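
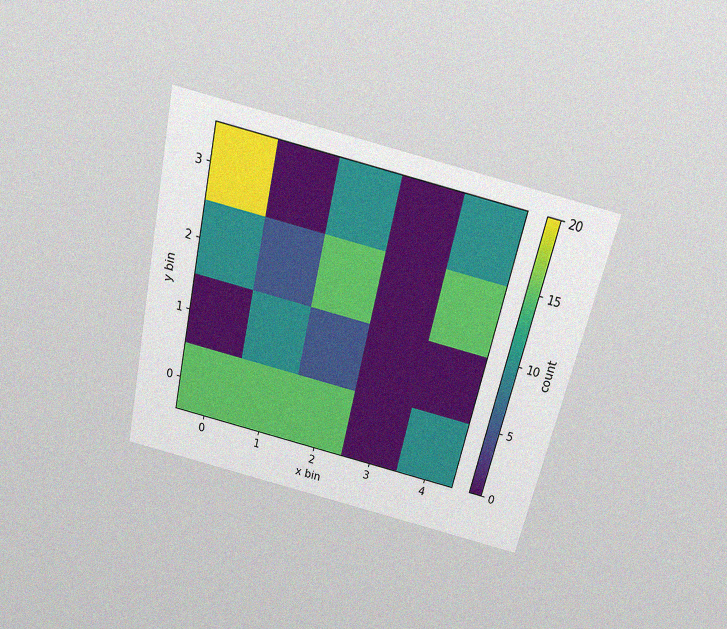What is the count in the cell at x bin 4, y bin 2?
The chart is tilted about 13° clockwise and viewed slightly from above, with some photo noise. Matching the cell (4, 2) against the colorbar gives 15.

15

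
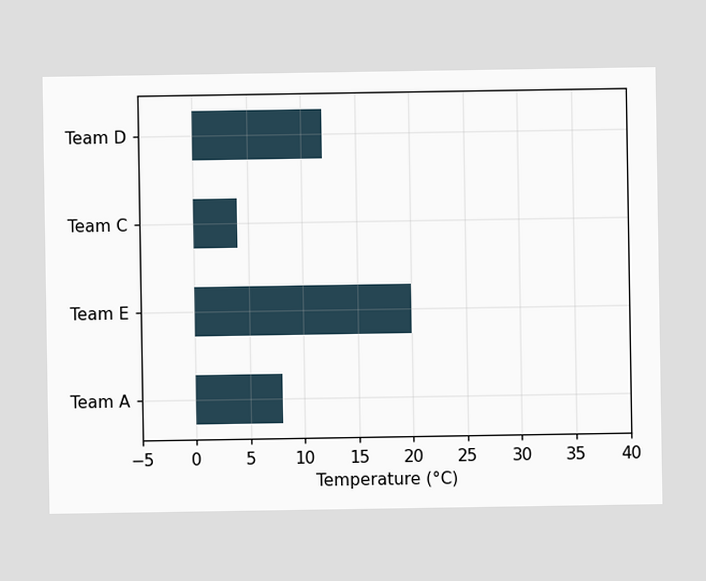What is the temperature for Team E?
Reading along the chart's x-axis, the Team E bar reaches 20°C.

20°C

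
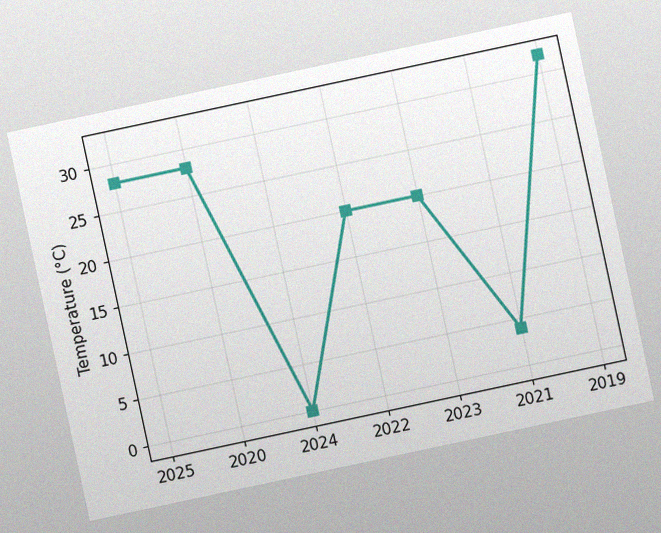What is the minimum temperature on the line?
0°C

The chart is tilted about 12° counter-clockwise, with some photo noise. The lowest point is at 2024, and reading across to the y-axis gives 0°C.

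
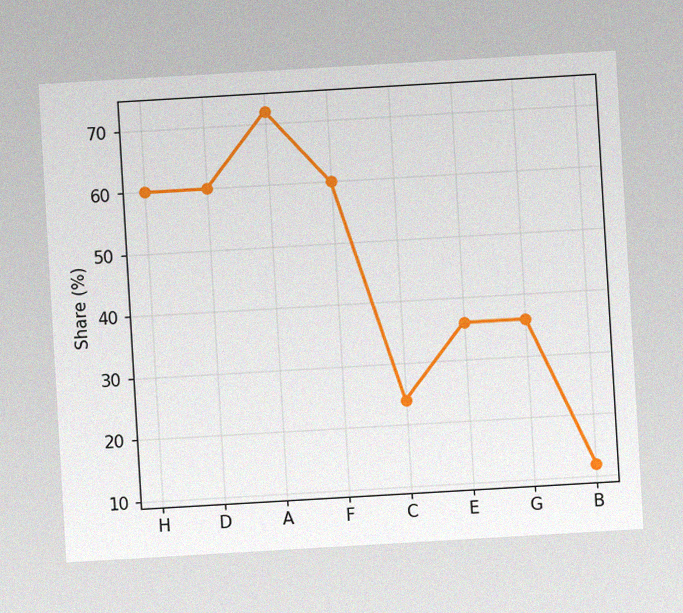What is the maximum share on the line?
The chart is tilted about 3° counter-clockwise, with some photo noise. The highest point is at A, and reading across to the y-axis gives 72%.

72%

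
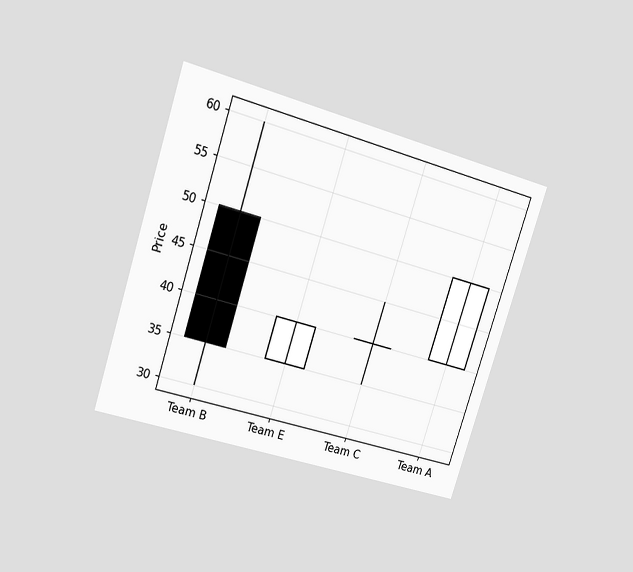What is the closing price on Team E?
40

The chart is tilted about 18° clockwise and viewed at a slight angle. The Team E candle closes at 40.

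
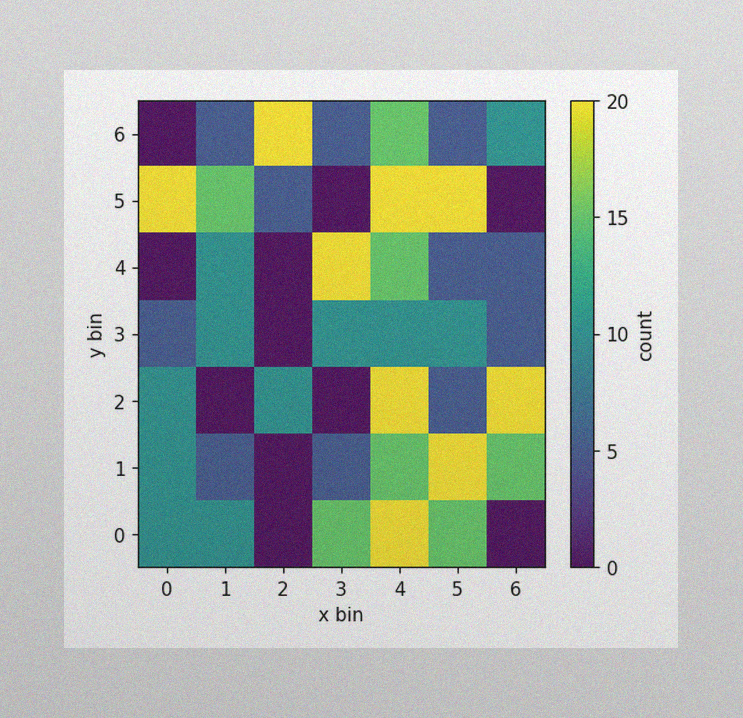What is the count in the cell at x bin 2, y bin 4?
The image has some photo noise and uneven lighting. Matching the cell (2, 4) against the colorbar gives 0.

0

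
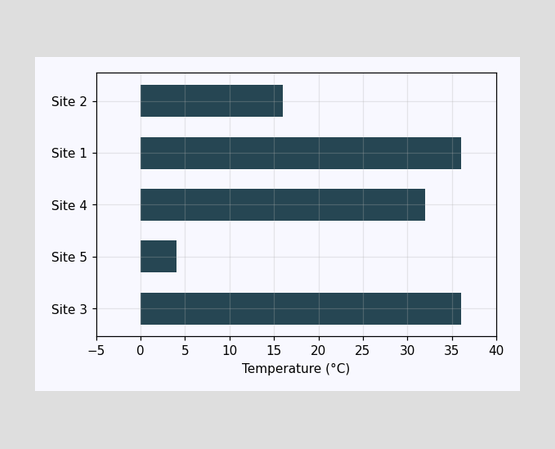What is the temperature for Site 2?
Reading along the chart's x-axis, the Site 2 bar reaches 16°C.

16°C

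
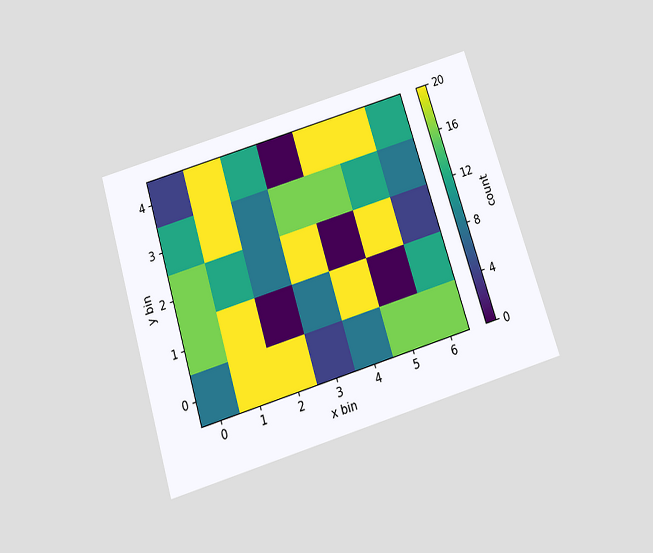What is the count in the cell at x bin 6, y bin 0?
The chart is tilted about 17° counter-clockwise and viewed slightly from below. Matching the cell (6, 0) against the colorbar gives 16.

16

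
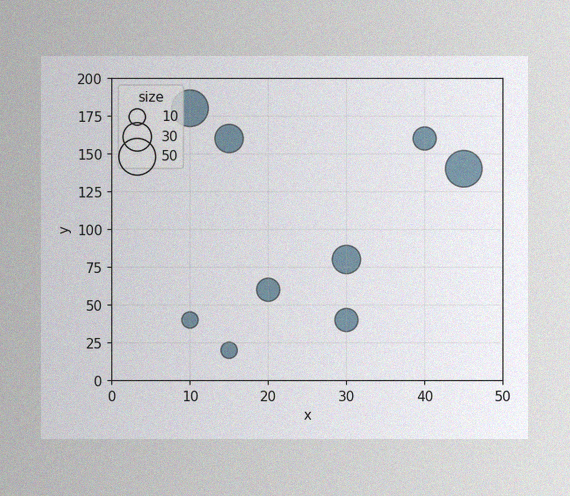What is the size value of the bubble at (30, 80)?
The image has some photo noise and uneven lighting. Matching the bubble at (30, 80) against the size legend gives 30.

30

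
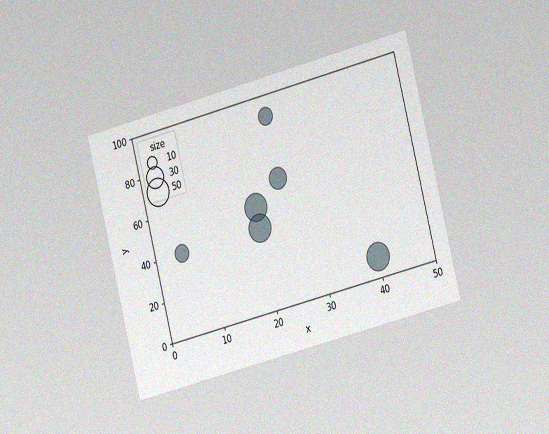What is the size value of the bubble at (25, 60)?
30

The chart is tilted about 14° counter-clockwise and viewed slightly from the right, with some photo noise. Matching the bubble at (25, 60) against the size legend gives 30.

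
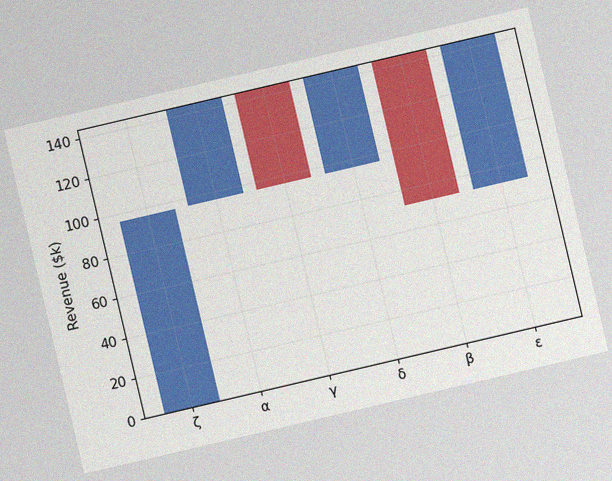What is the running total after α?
$144k

The chart is tilted about 13° counter-clockwise, with some photo noise. After α the running total reaches $144k.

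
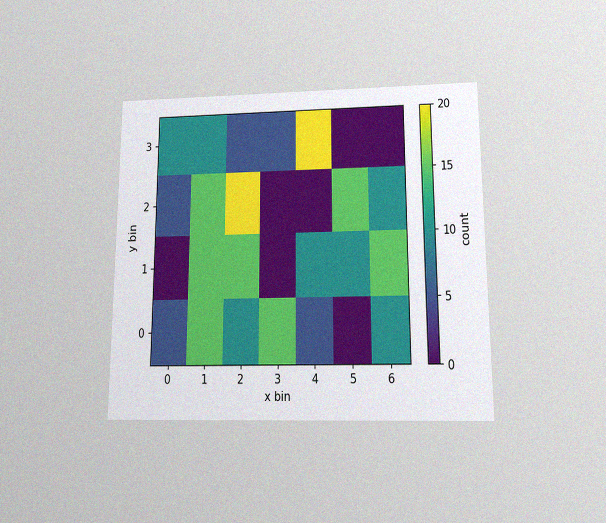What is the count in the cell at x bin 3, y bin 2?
0

The chart is viewed slightly from below, with some photo noise. Matching the cell (3, 2) against the colorbar gives 0.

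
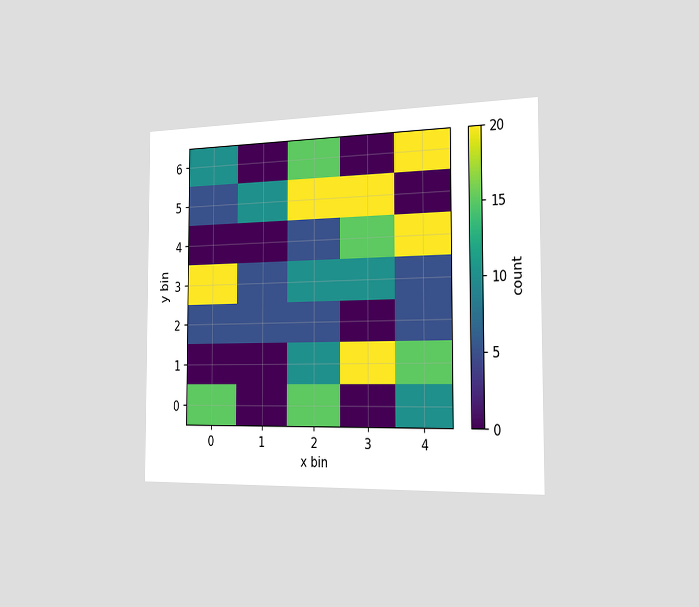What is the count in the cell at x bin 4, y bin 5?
0

The chart is viewed slightly from the right. Matching the cell (4, 5) against the colorbar gives 0.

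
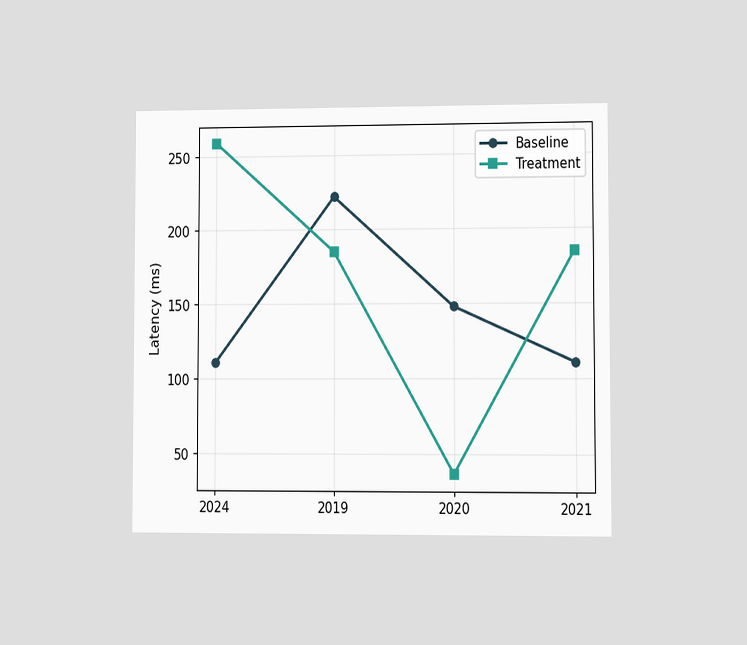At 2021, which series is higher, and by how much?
Treatment, by 74ms

The chart is viewed at a slight angle. At 2021, Treatment sits above the other line by 74ms.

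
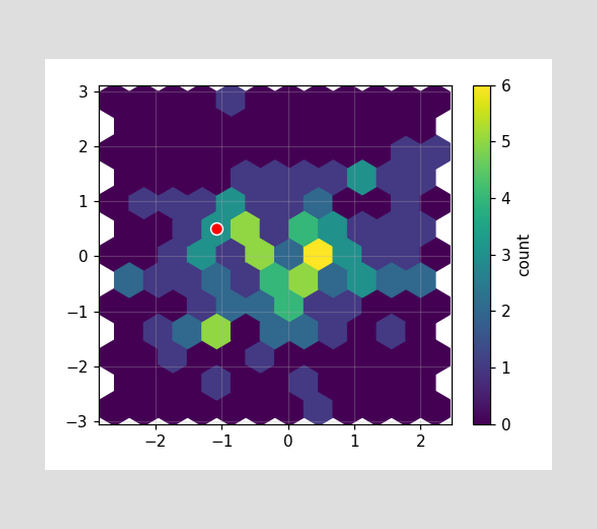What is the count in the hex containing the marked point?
The marked hex reads 3 on the colorbar.

3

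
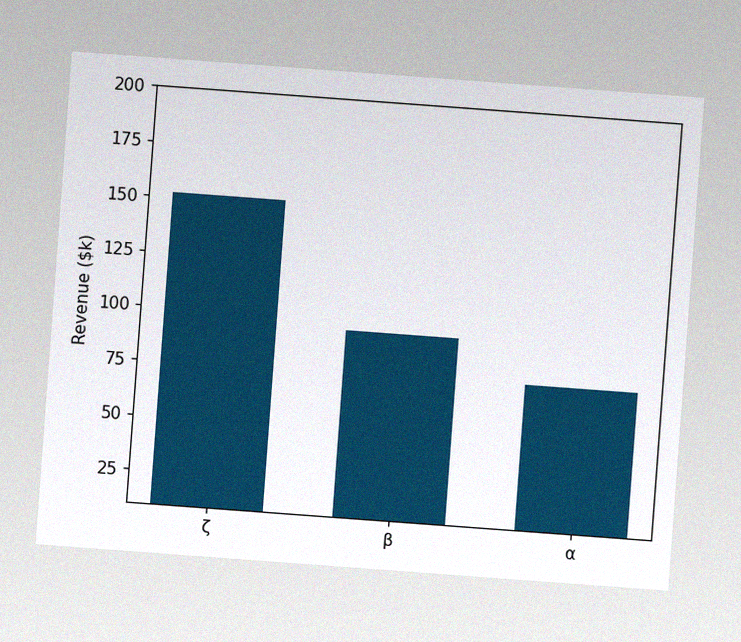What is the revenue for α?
$76k

The chart is tilted about 4° clockwise, with some photo noise. Reading along the chart's y-axis, the α bar reaches $76k.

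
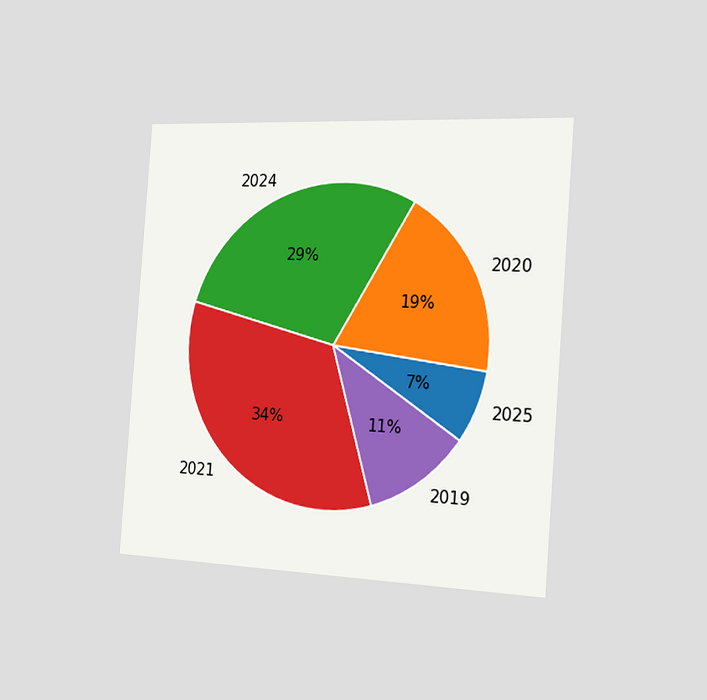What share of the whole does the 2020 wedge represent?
The chart is tilted about 4° clockwise and viewed slightly from the right. The 2020 slice takes up 19% of the pie.

19%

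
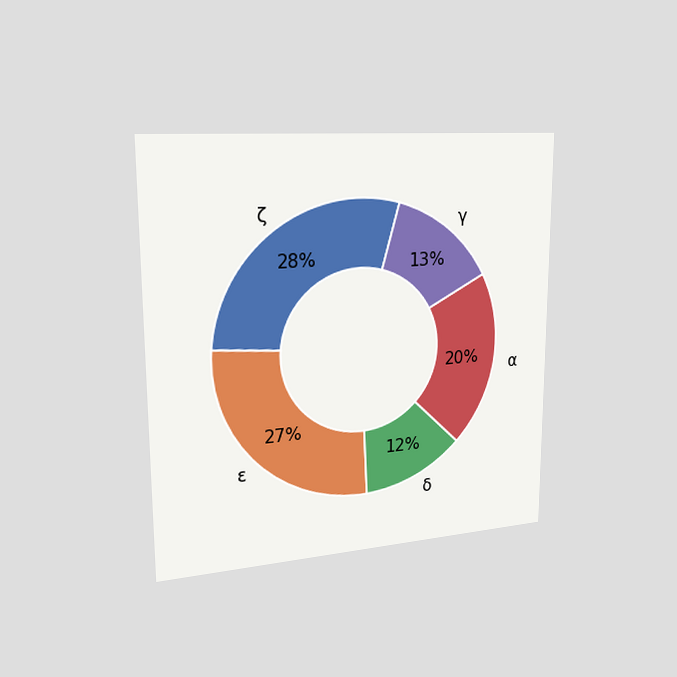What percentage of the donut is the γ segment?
13%

The chart is viewed slightly from the left. The γ segment takes up 13% of the ring.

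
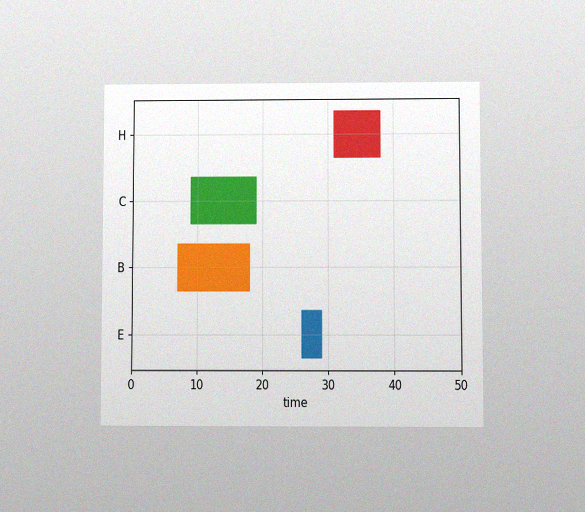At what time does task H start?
31

The chart is viewed at a slight angle, with some photo noise. The H bar begins at t=31.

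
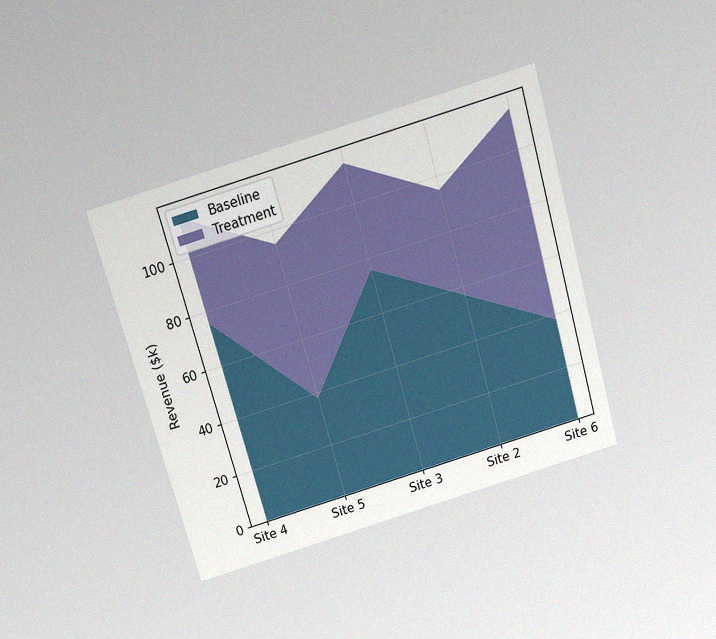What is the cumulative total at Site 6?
$114k

The chart is tilted about 16° counter-clockwise and viewed slightly from above, with some photo noise. The stacked total at Site 6 reaches $114k.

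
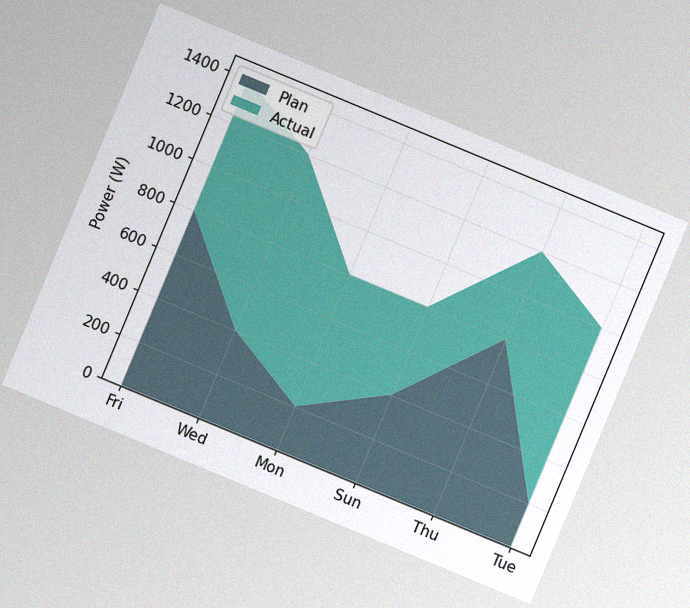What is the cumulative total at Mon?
The chart is tilted about 23° clockwise, with some photo noise. The stacked total at Mon reaches 800W.

800W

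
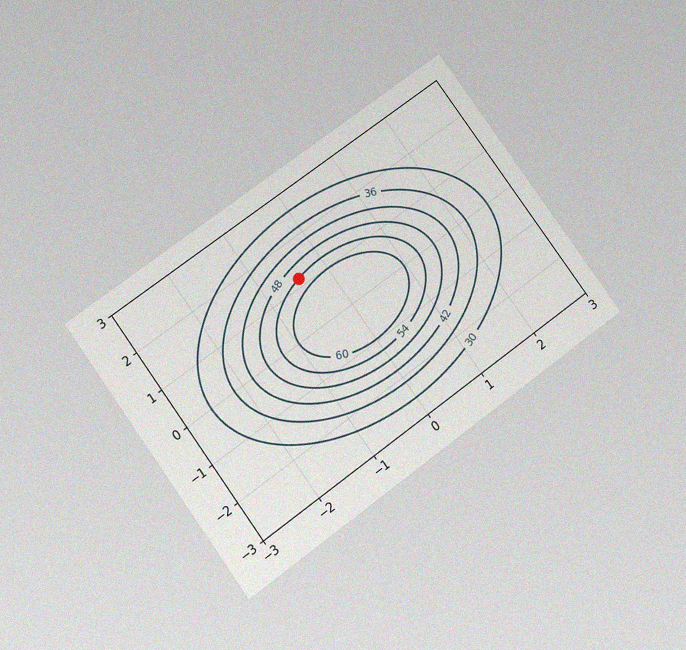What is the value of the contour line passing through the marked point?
54

The chart is tilted about 36° counter-clockwise and viewed slightly from below, with some photo noise. The marked point sits on the contour labelled 54.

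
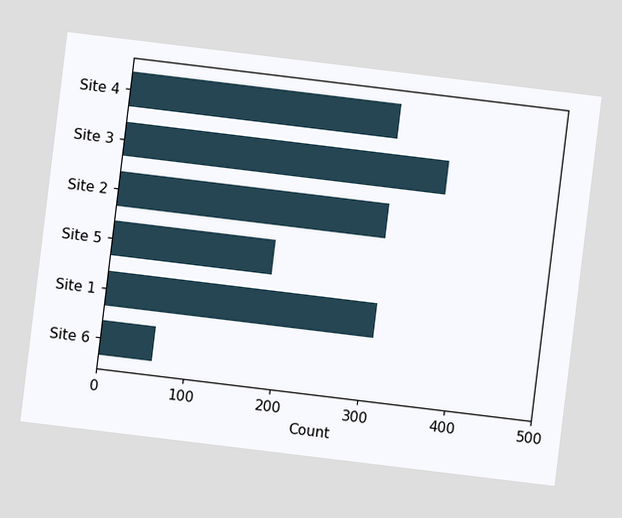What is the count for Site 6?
The chart is tilted about 7° clockwise. Reading along the chart's x-axis, the Site 6 bar reaches 62.

62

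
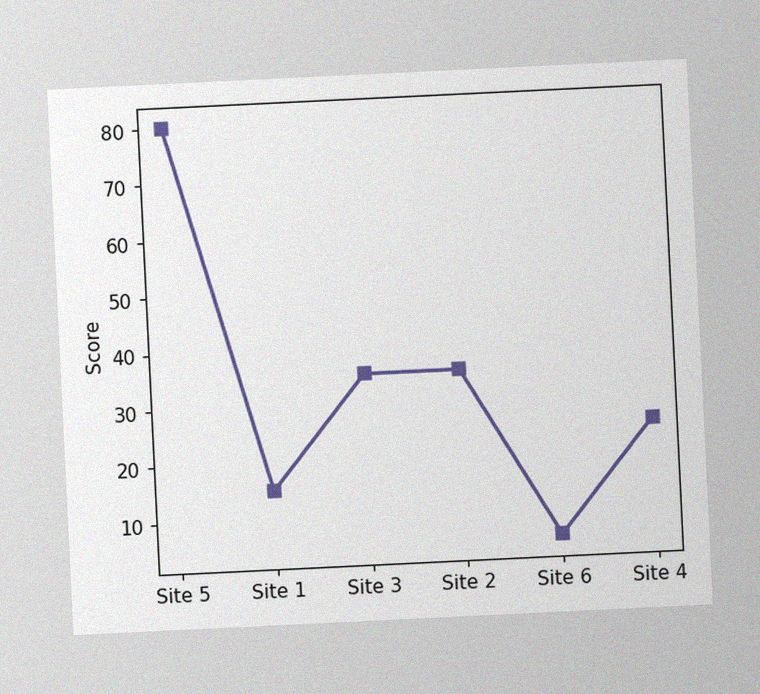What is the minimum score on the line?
5

The chart is tilted about 3° counter-clockwise, with some photo noise. The lowest point is at Site 6, and reading across to the y-axis gives 5.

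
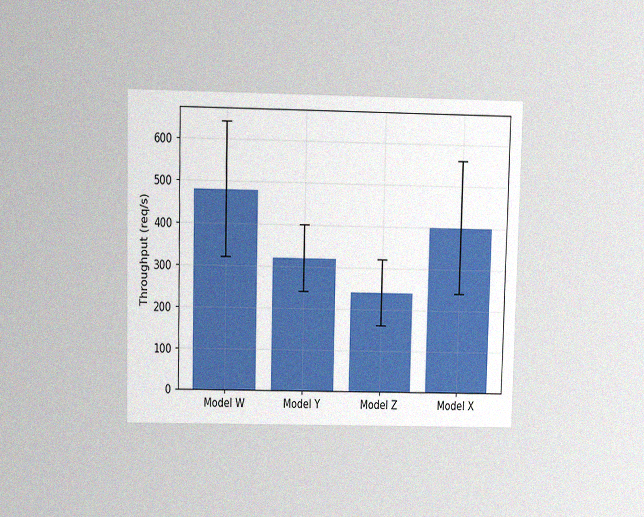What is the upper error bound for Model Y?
The chart is viewed slightly from above, with some photo noise. The Model Y bar's upper whisker reaches 400req/s.

400req/s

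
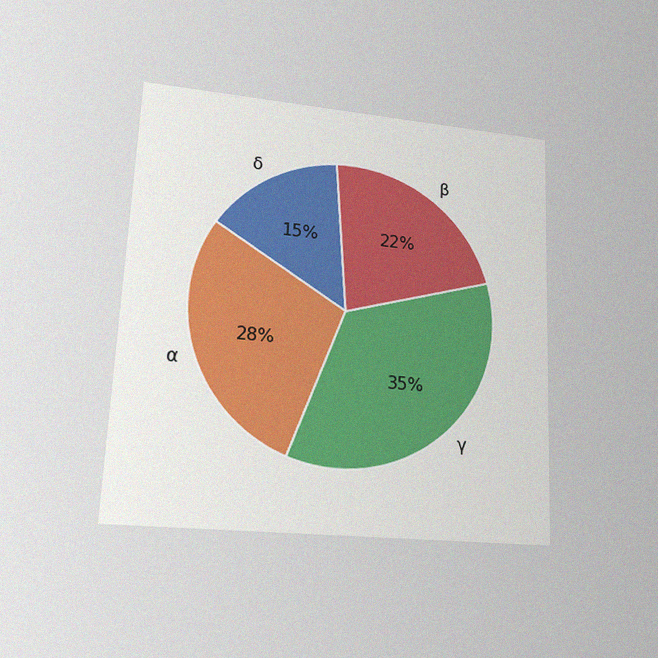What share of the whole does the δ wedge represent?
The chart is tilted about 2° clockwise and viewed at a slight angle, with some photo noise. The δ slice takes up 15% of the pie.

15%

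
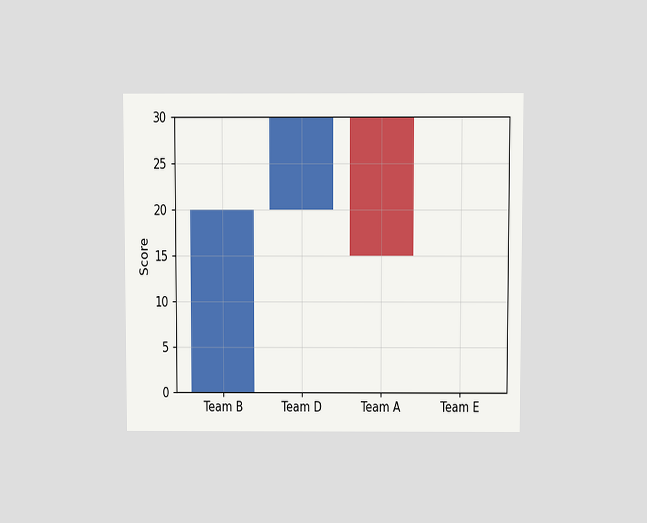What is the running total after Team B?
20

The chart is viewed at a slight angle. After Team B the running total reaches 20.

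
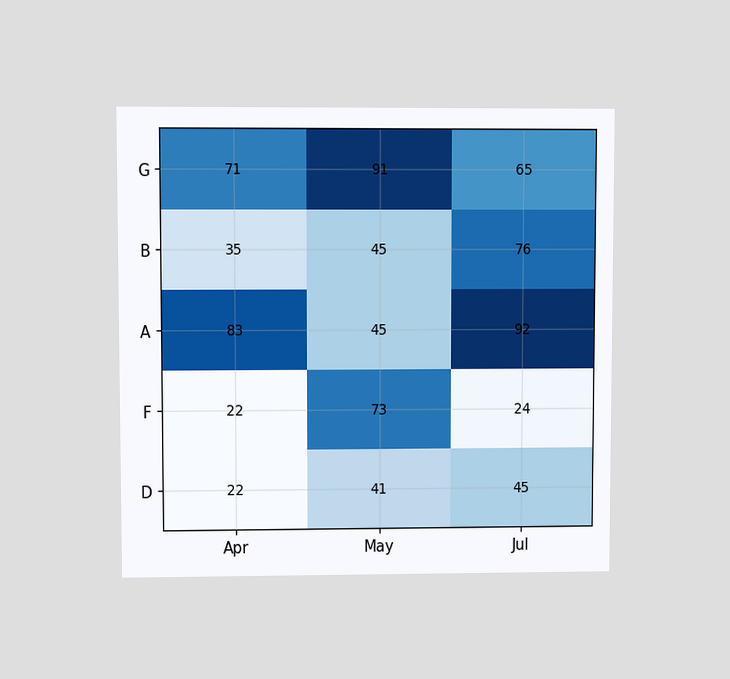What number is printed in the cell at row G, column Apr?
71

The chart is viewed at a slight angle. The (G, Apr) cell reads 71.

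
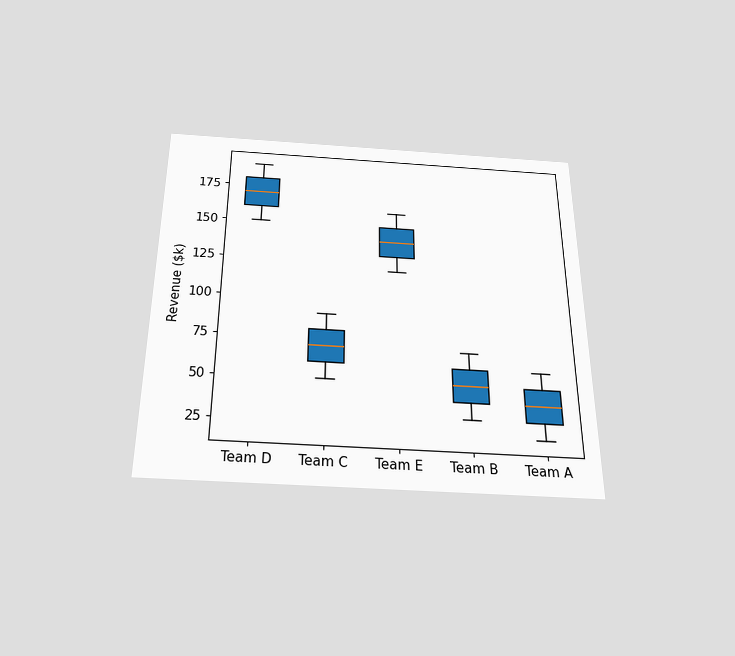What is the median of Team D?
The chart is viewed slightly from below. The median line in the Team D box sits at $170k.

$170k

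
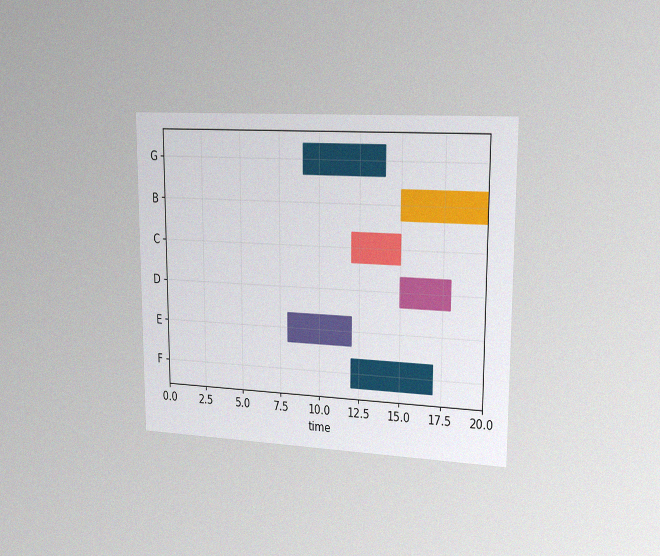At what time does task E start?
The chart is viewed slightly from the right, with some photo noise. The E bar begins at t=8.

8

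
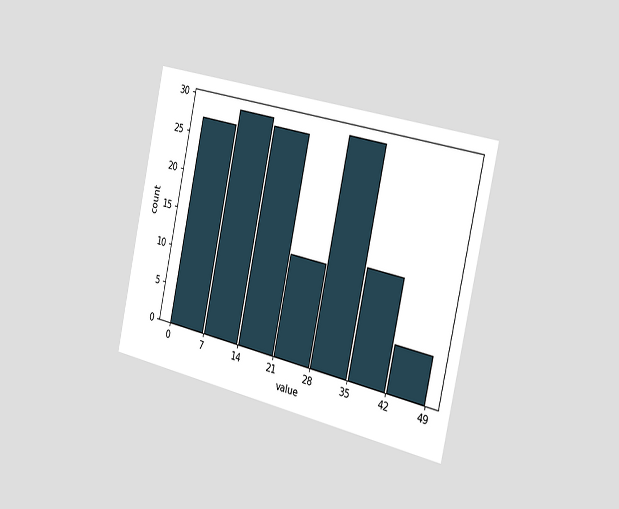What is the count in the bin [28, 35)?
The chart is tilted about 12° clockwise and viewed slightly from the right. The [28, 35) bin has height 29.

29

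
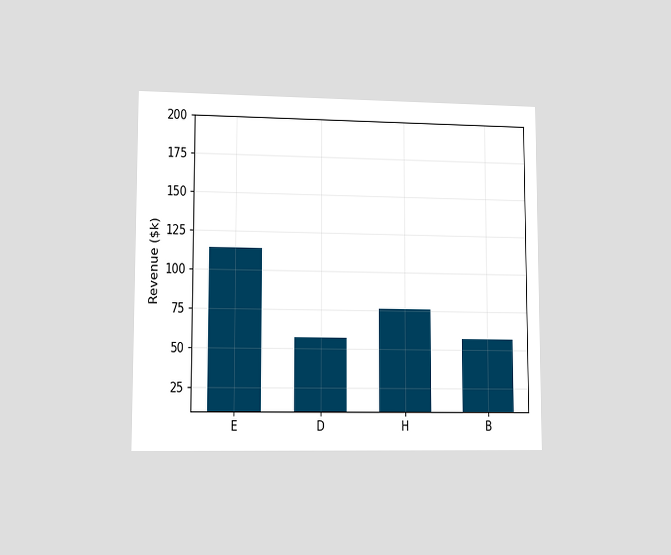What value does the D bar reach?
The chart is viewed at a slight angle. Reading along the chart's y-axis, the D bar reaches $57k.

$57k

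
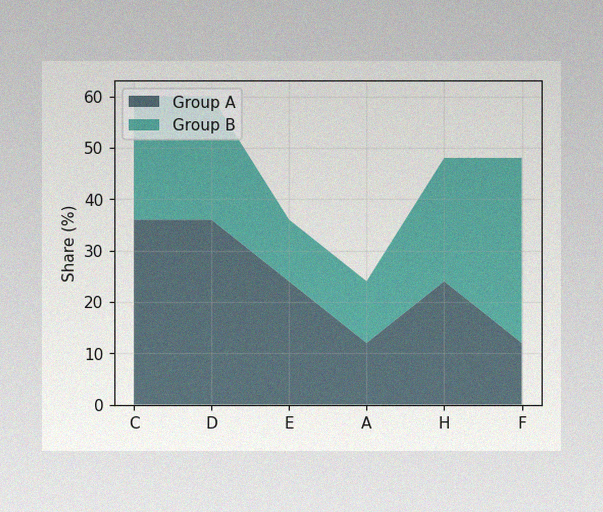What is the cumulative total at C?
60%

The image has some photo noise and uneven lighting. The stacked total at C reaches 60%.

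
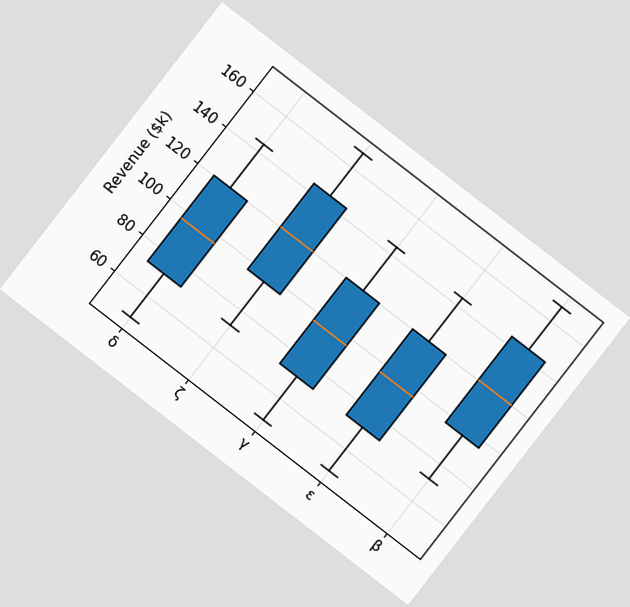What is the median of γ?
The chart is tilted about 38° clockwise. The median line in the γ box sits at $96k.

$96k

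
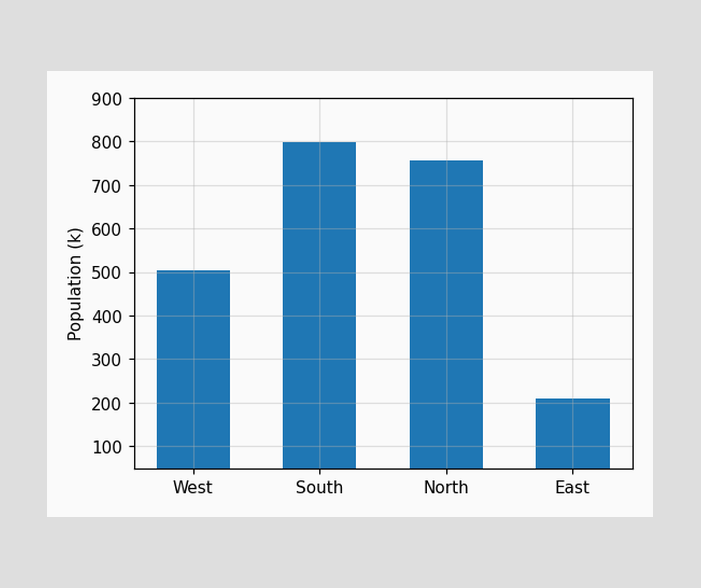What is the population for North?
Reading along the chart's y-axis, the North bar reaches 756k.

756k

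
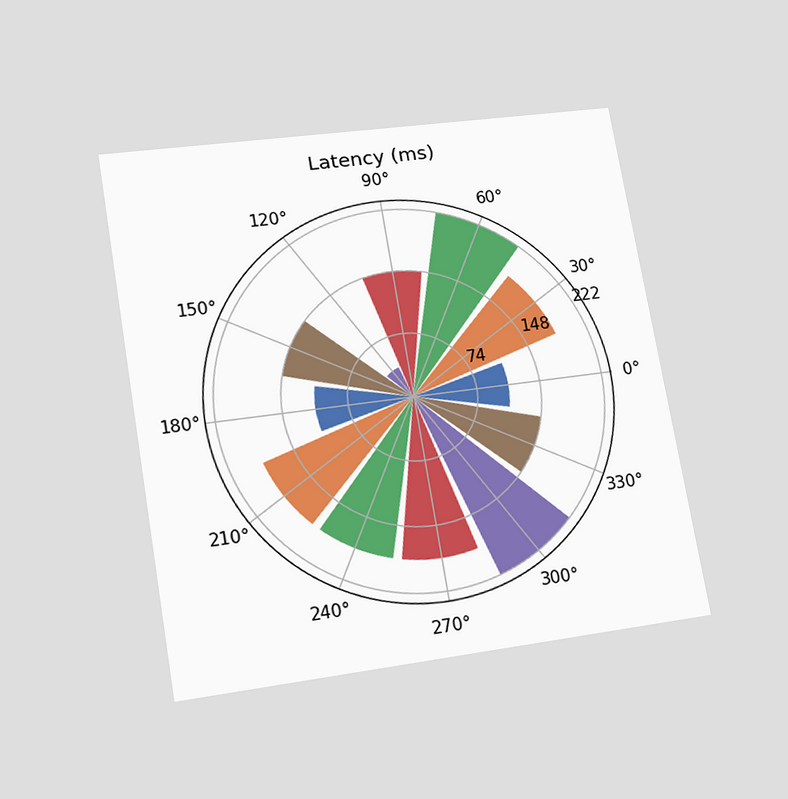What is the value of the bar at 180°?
111ms

The chart is tilted about 10° counter-clockwise and viewed slightly from below. The bar at 180° reaches 111ms on the radial axis.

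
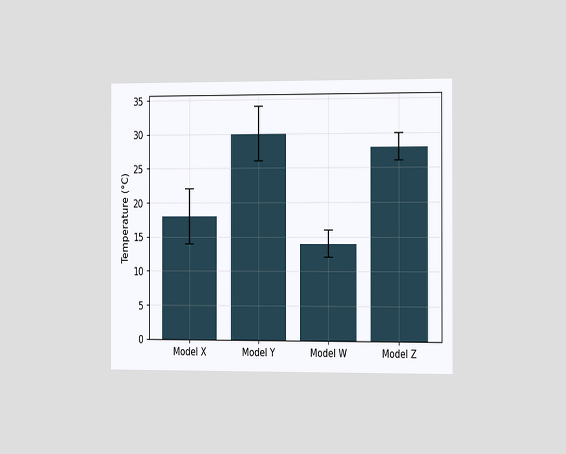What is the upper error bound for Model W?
The chart is viewed slightly from the right. The Model W bar's upper whisker reaches 16°C.

16°C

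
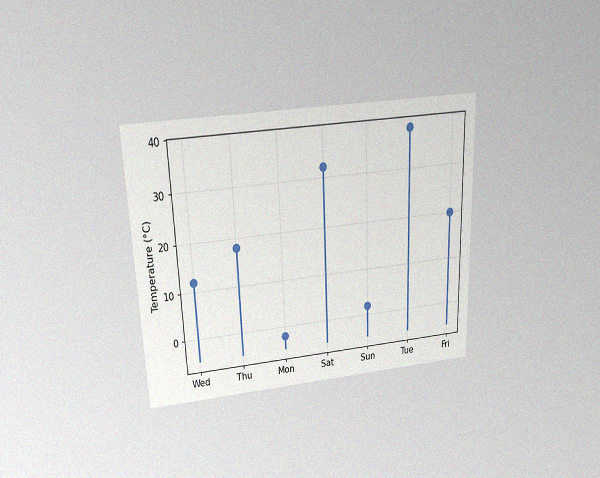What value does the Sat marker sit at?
The chart is tilted about 2° counter-clockwise and viewed slightly from above, with some photo noise. The Sat marker sits at 32°C.

32°C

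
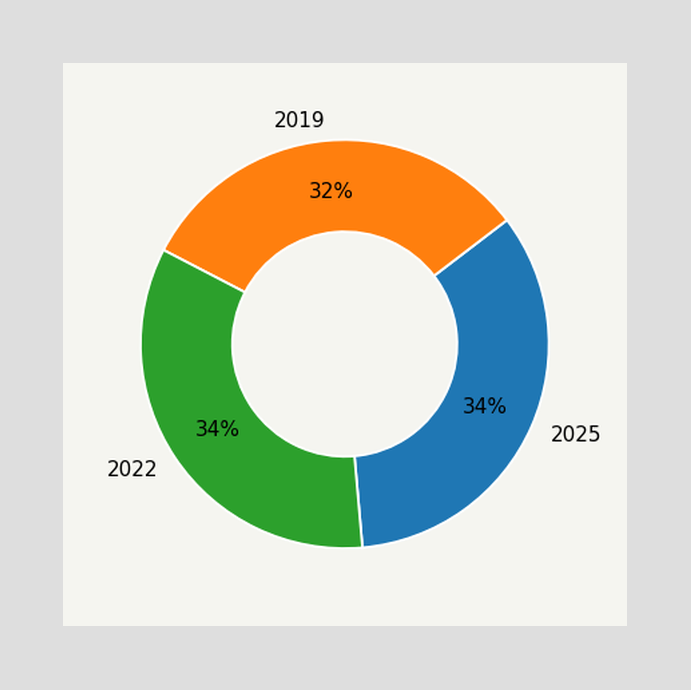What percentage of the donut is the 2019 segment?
The 2019 segment takes up 32% of the ring.

32%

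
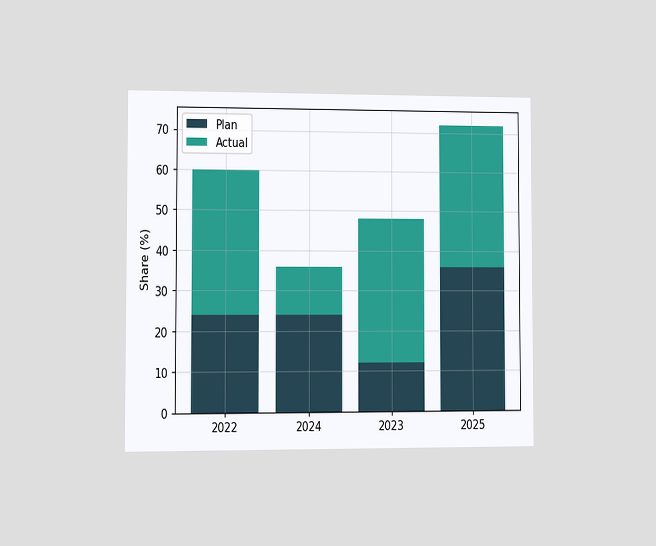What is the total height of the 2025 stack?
72%

The chart is viewed at a slight angle. The 2025 stack's top reaches 72% on the y-axis.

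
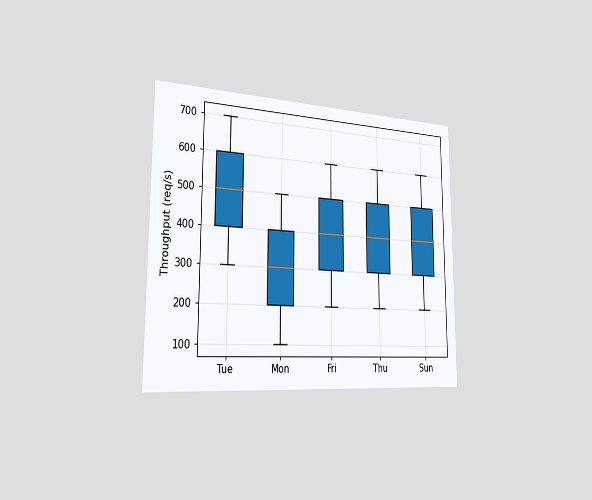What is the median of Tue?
500req/s

The chart is viewed slightly from the left. The median line in the Tue box sits at 500req/s.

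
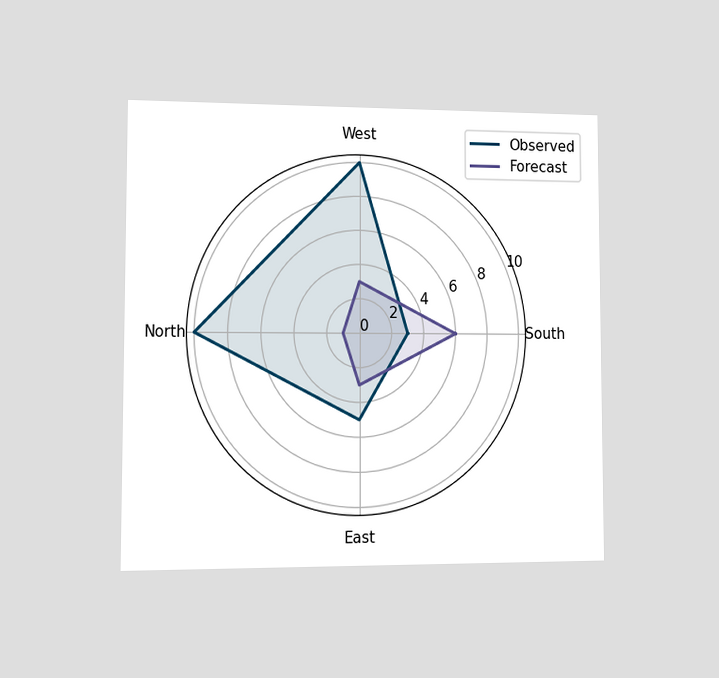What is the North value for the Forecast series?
The chart is viewed at a slight angle. On the North axis, Forecast reaches 1.

1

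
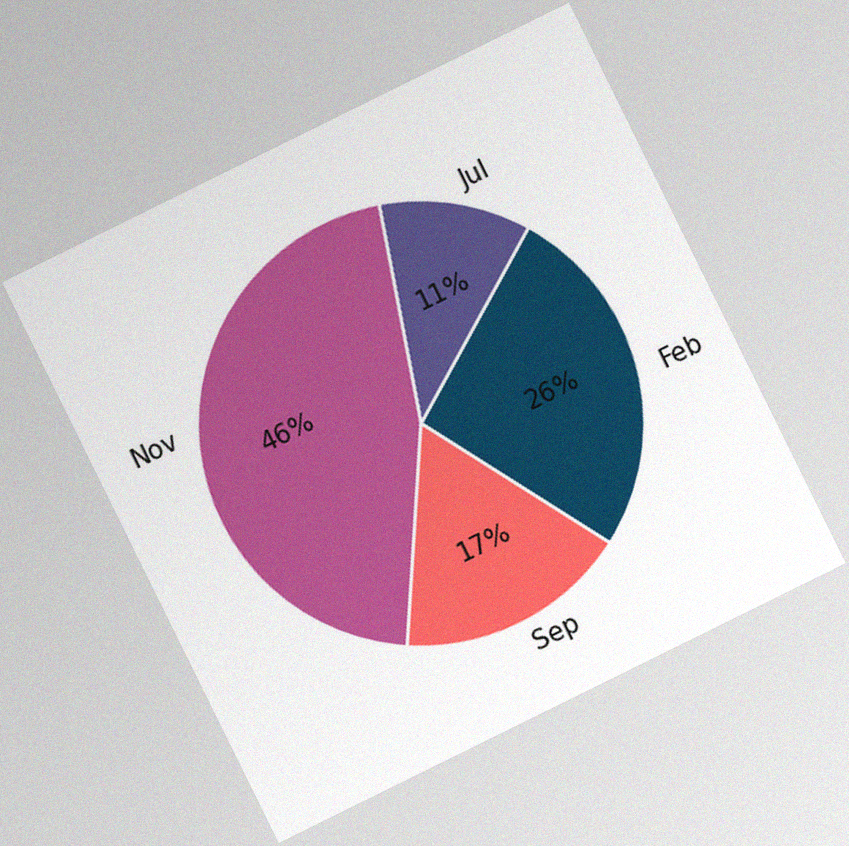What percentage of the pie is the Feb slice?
The chart is tilted about 26° counter-clockwise, with some photo noise. The Feb slice takes up 26% of the pie.

26%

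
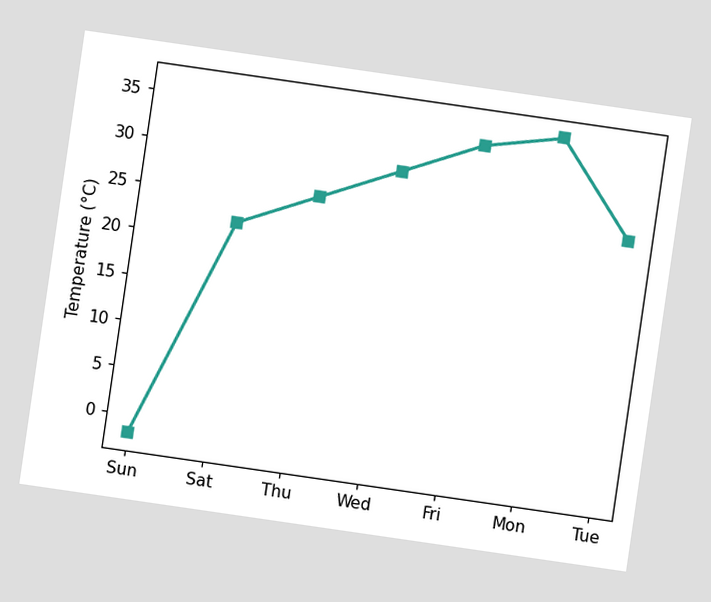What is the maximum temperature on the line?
36°C

The chart is tilted about 8° clockwise. The highest point is at Mon, and reading across to the y-axis gives 36°C.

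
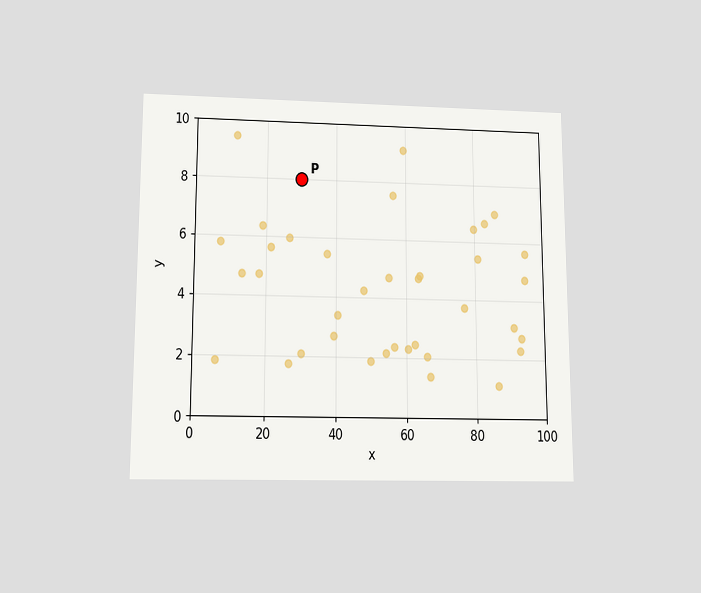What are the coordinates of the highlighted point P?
The chart is viewed slightly from below. Following the gridlines from P to each axis, P sits at (30, 8).

(30, 8)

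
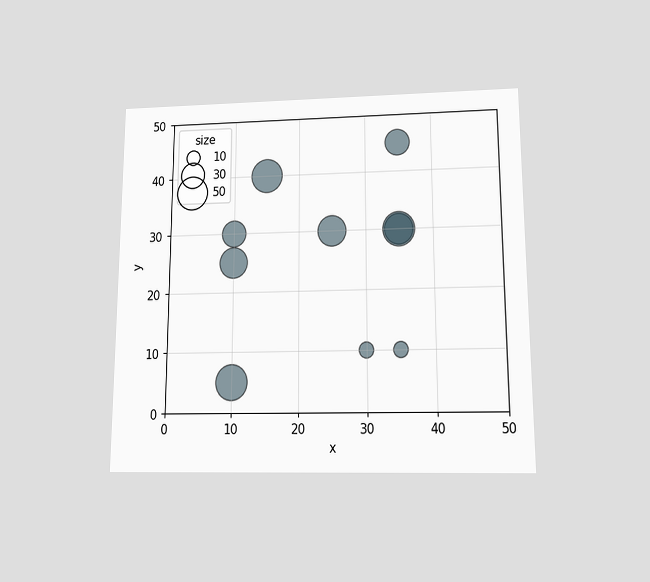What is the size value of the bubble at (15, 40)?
The chart is viewed slightly from below. Matching the bubble at (15, 40) against the size legend gives 50.

50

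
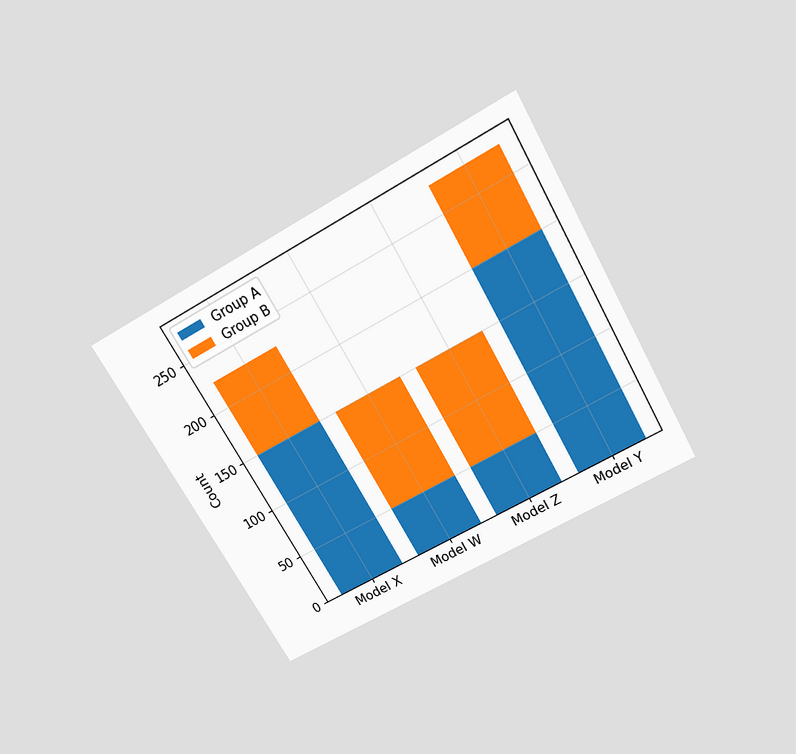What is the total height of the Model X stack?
The chart is tilted about 30° counter-clockwise and viewed slightly from above. The Model X stack's top reaches 225 on the y-axis.

225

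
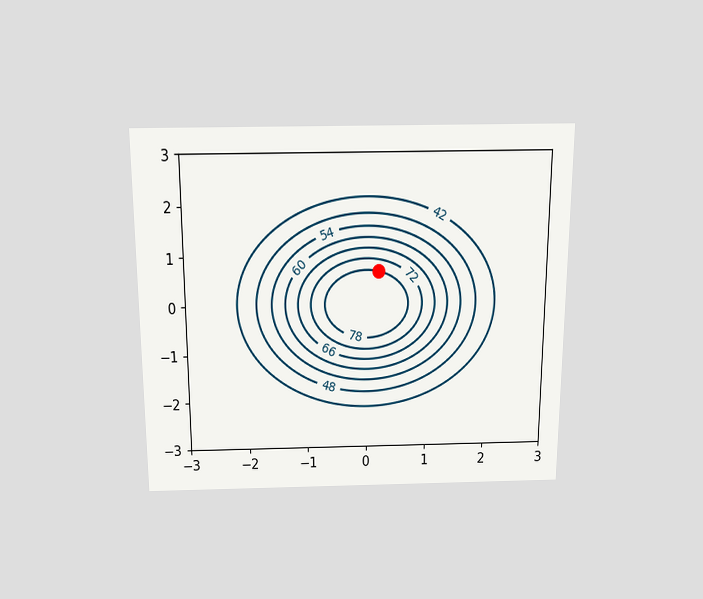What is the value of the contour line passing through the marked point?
78

The chart is viewed slightly from above. The marked point sits on the contour labelled 78.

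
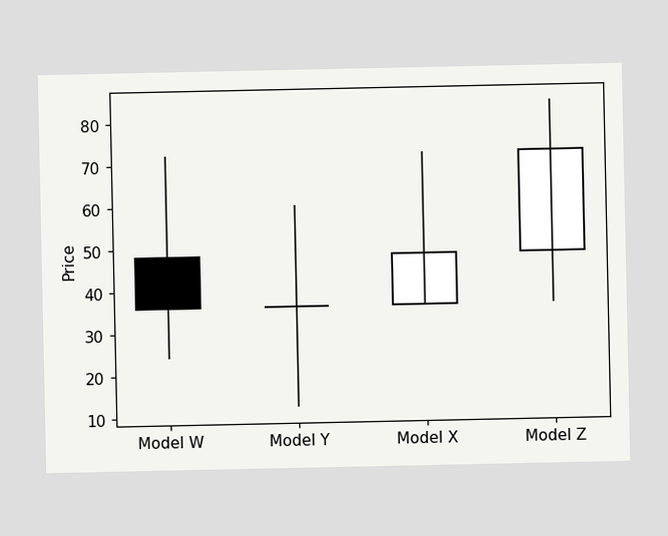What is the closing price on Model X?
48

The Model X candle closes at 48.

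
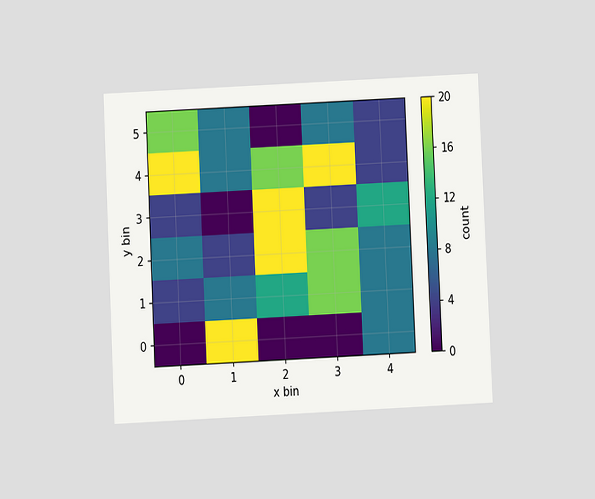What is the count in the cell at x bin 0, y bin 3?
The chart is tilted about 3° counter-clockwise and viewed at a slight angle. Matching the cell (0, 3) against the colorbar gives 4.

4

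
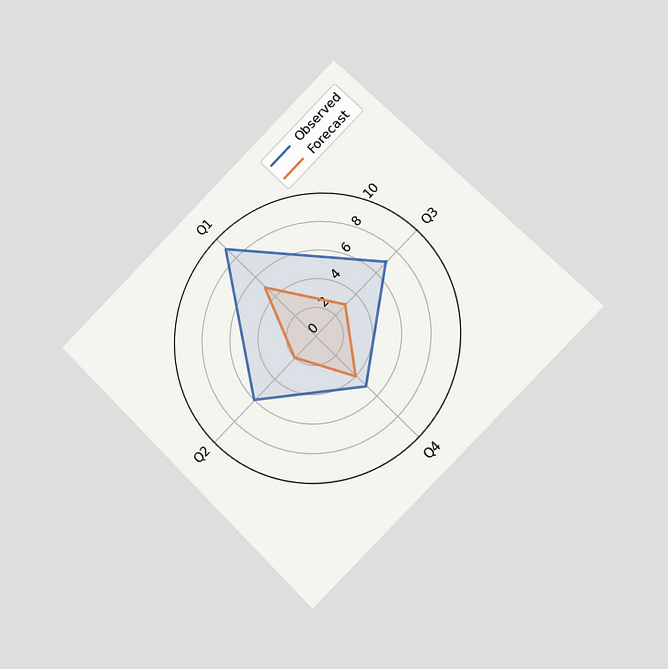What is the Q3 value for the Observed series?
The chart is tilted about 45° counter-clockwise and viewed slightly from the right. On the Q3 axis, Observed reaches 7.

7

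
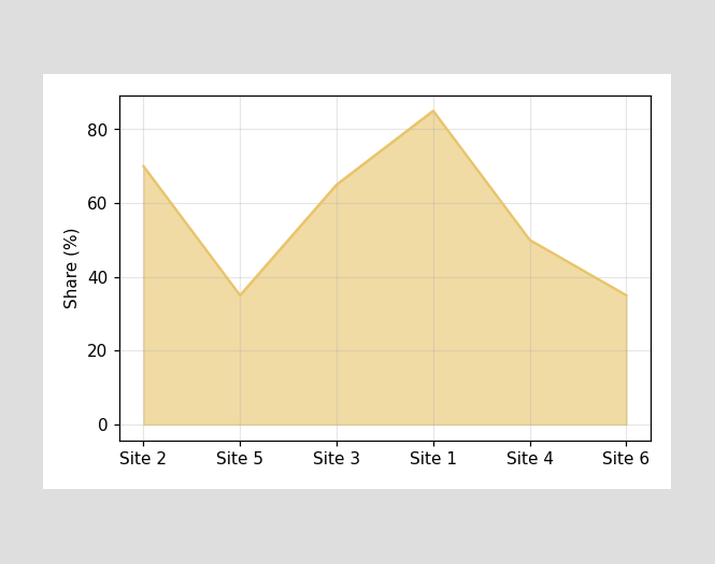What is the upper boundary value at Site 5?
At Site 5 the upper boundary is at 35%.

35%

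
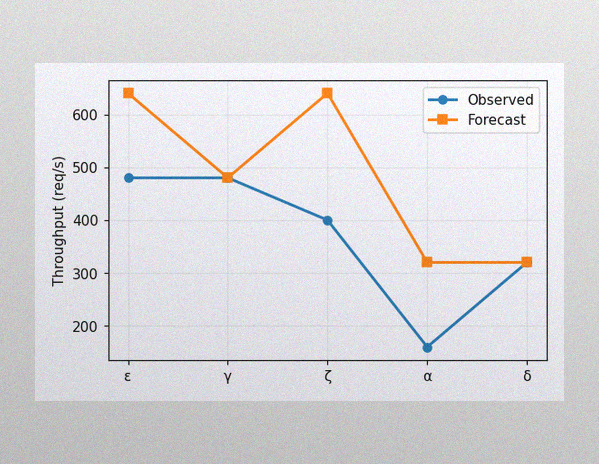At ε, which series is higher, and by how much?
Forecast, by 160req/s

The image has some photo noise and uneven lighting. At ε, Forecast sits above the other line by 160req/s.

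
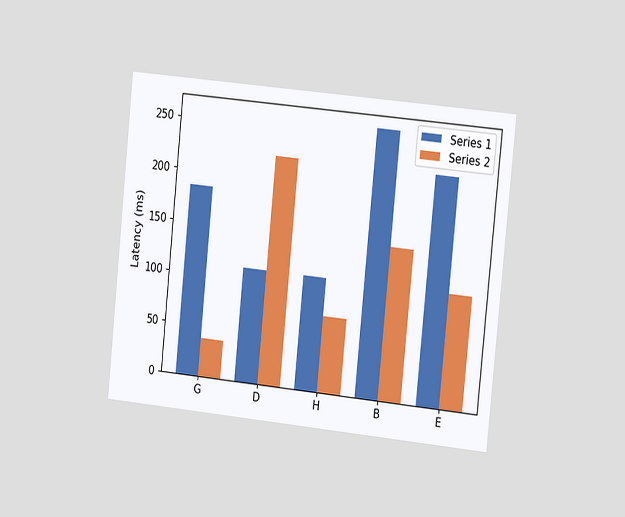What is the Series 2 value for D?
222ms

The chart is tilted about 6° clockwise and viewed slightly from the right. The Series 2 bar at D reaches 222ms on the y-axis.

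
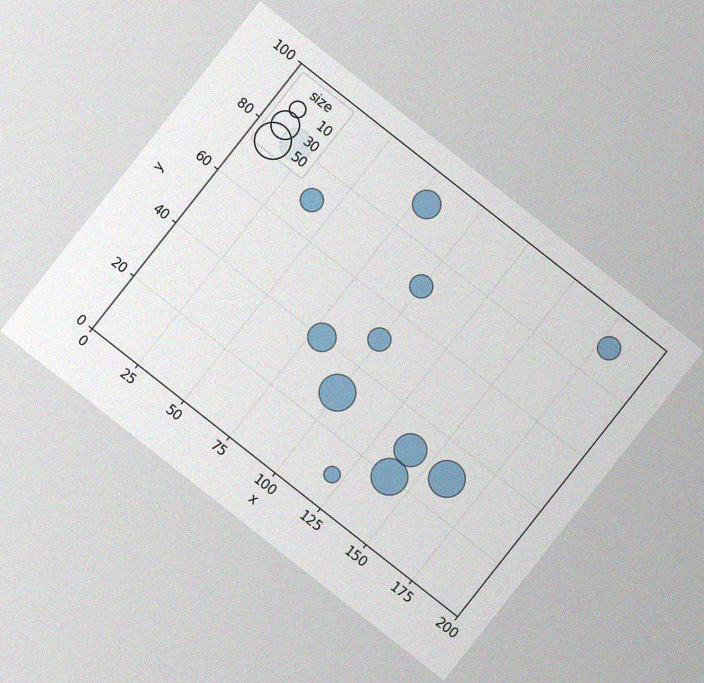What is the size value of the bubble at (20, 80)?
40

The chart is tilted about 38° clockwise, with some photo noise. Matching the bubble at (20, 80) against the size legend gives 40.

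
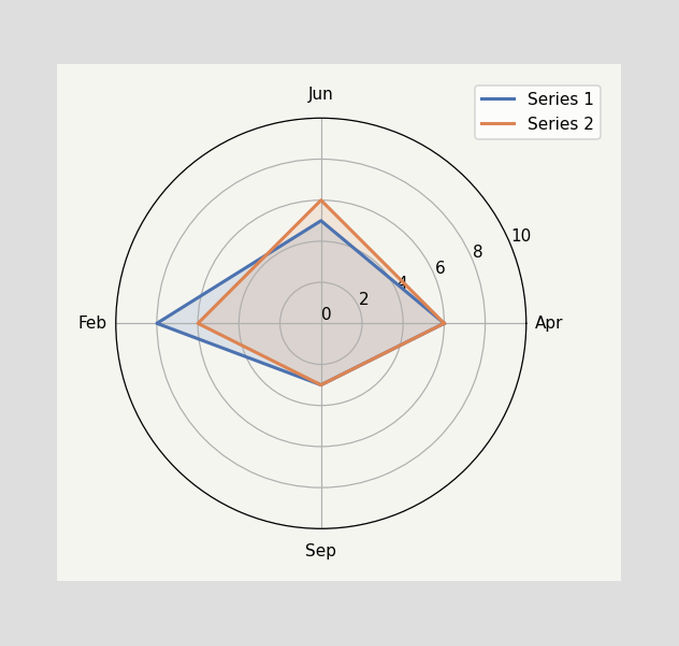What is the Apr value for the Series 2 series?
On the Apr axis, Series 2 reaches 6.

6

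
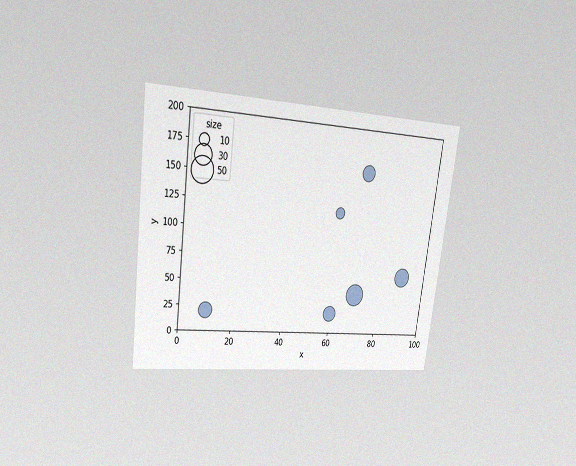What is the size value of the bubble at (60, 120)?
10

The chart is tilted about 7° clockwise and viewed at a slight angle, with some photo noise. Matching the bubble at (60, 120) against the size legend gives 10.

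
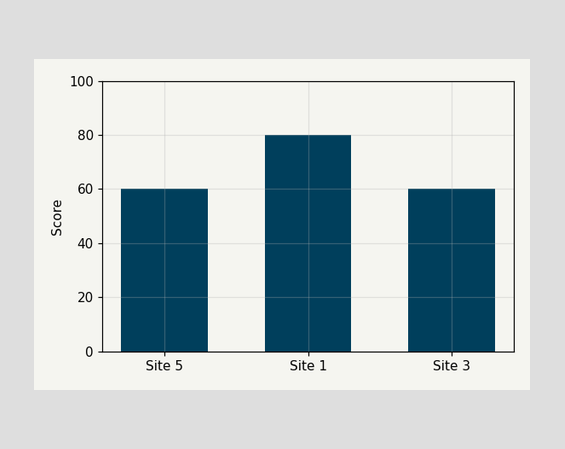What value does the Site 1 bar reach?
Reading along the chart's y-axis, the Site 1 bar reaches 80.

80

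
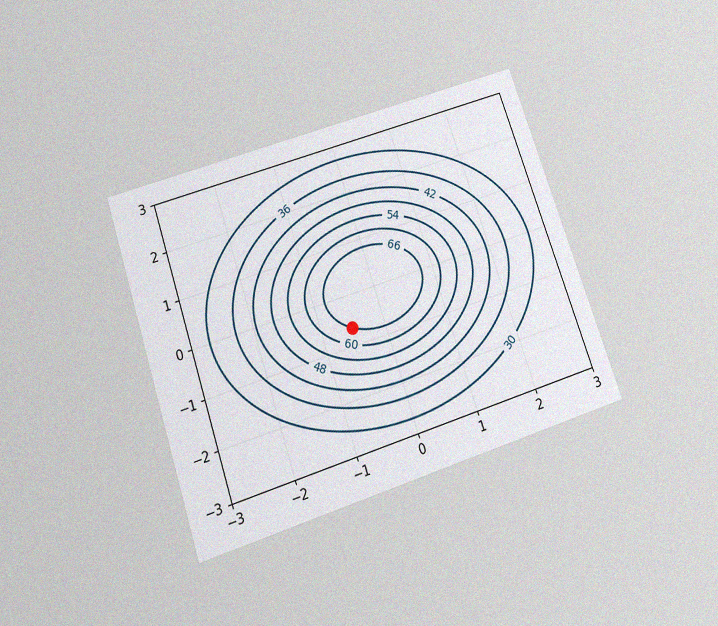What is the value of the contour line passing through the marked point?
66

The chart is tilted about 19° counter-clockwise and viewed slightly from below, with some photo noise. The marked point sits on the contour labelled 66.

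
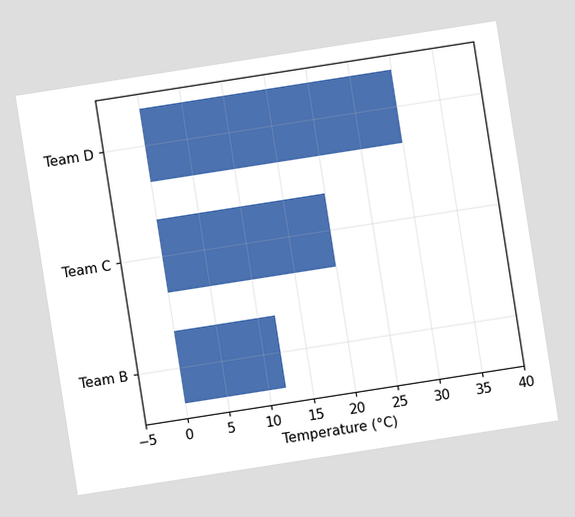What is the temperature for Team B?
12°C

The chart is tilted about 9° counter-clockwise. Reading along the chart's x-axis, the Team B bar reaches 12°C.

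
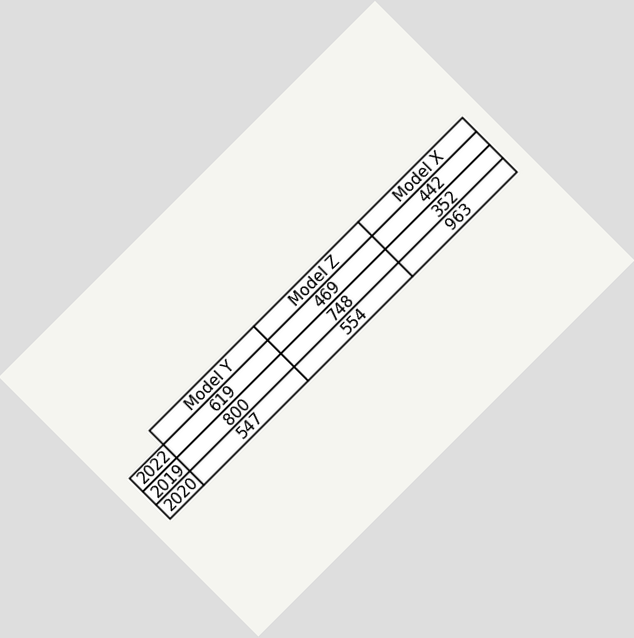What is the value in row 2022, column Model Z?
469

The chart is tilted about 45° counter-clockwise. The (2022, Model Z) cell reads 469.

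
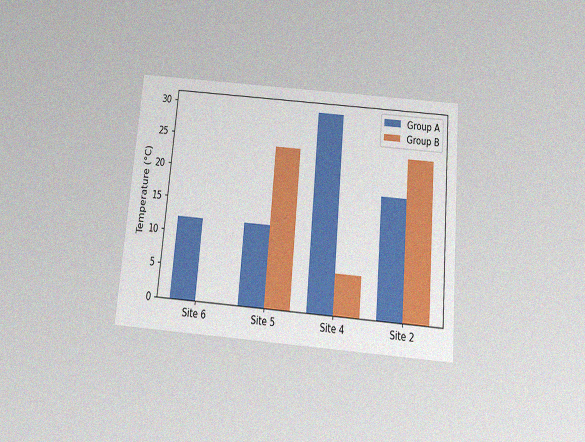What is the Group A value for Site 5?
The chart is tilted about 5° clockwise and viewed slightly from below, with some photo noise. The Group A bar at Site 5 reaches 12°C on the y-axis.

12°C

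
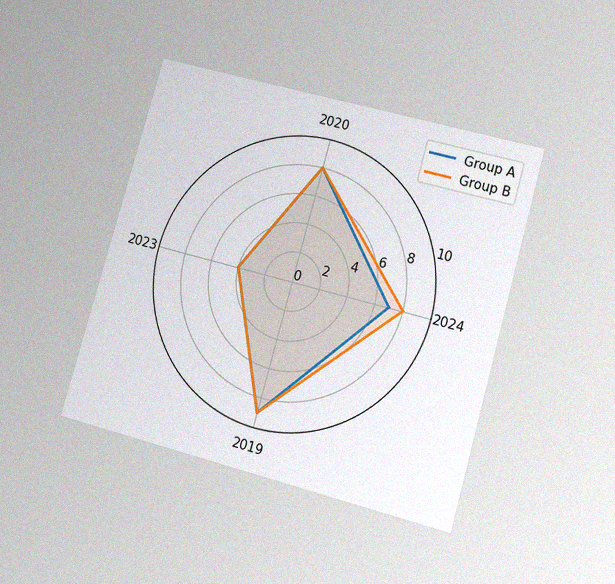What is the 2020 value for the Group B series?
The chart is tilted about 16° clockwise and viewed at a slight angle, with some photo noise. On the 2020 axis, Group B reaches 8.

8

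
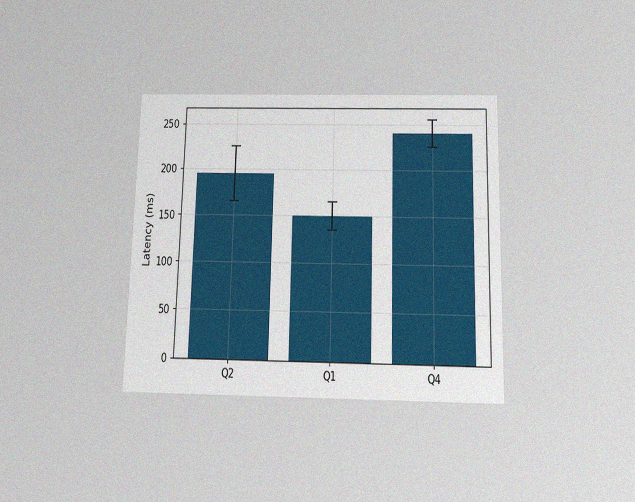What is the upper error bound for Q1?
The chart is viewed slightly from below, with some photo noise. The Q1 bar's upper whisker reaches 165ms.

165ms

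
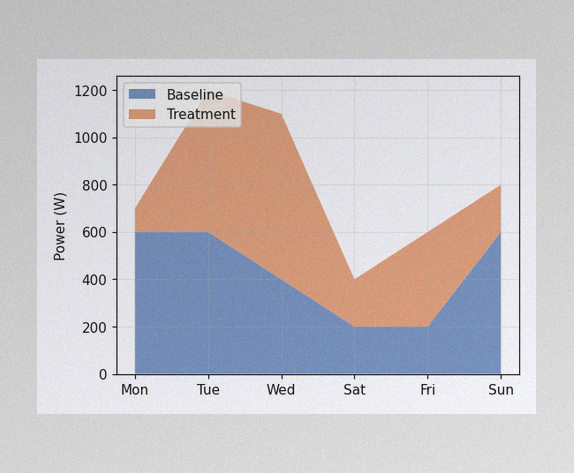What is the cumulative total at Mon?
The image has some photo noise and uneven lighting. The stacked total at Mon reaches 700W.

700W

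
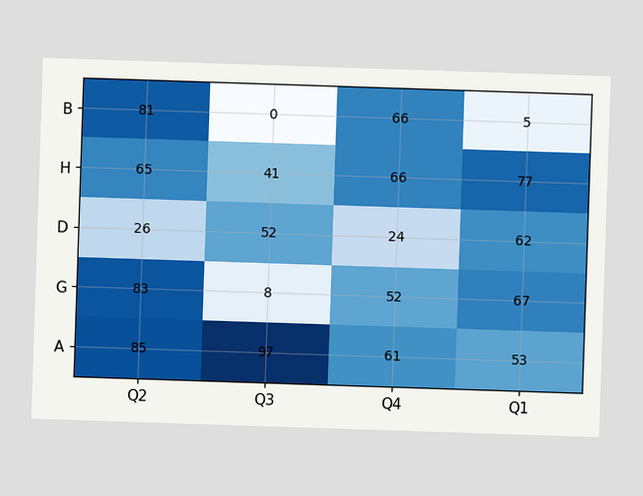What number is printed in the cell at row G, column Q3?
The (G, Q3) cell reads 8.

8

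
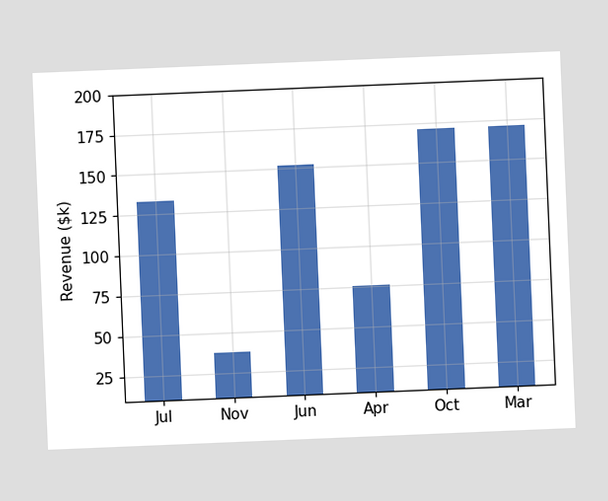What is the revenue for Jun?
$152k

The chart is tilted about 2° counter-clockwise. Reading along the chart's y-axis, the Jun bar reaches $152k.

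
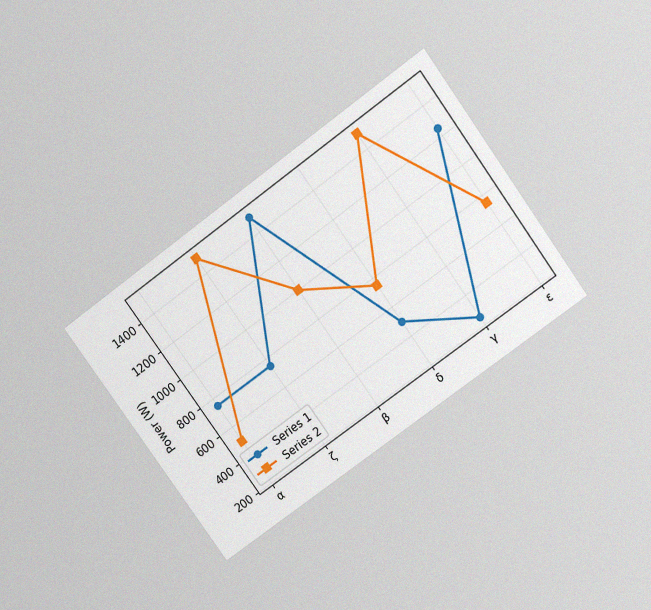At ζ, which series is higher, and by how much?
The chart is tilted about 36° counter-clockwise and viewed slightly from above, with some photo noise. At ζ, Series 2 sits above the other line by 750W.

Series 2, by 750W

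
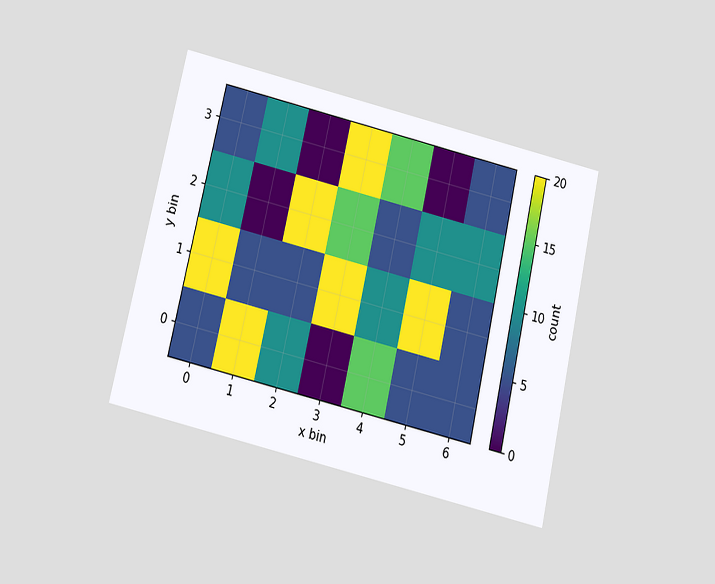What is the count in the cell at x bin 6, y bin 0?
The chart is tilted about 13° clockwise and viewed slightly from below. Matching the cell (6, 0) against the colorbar gives 5.

5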